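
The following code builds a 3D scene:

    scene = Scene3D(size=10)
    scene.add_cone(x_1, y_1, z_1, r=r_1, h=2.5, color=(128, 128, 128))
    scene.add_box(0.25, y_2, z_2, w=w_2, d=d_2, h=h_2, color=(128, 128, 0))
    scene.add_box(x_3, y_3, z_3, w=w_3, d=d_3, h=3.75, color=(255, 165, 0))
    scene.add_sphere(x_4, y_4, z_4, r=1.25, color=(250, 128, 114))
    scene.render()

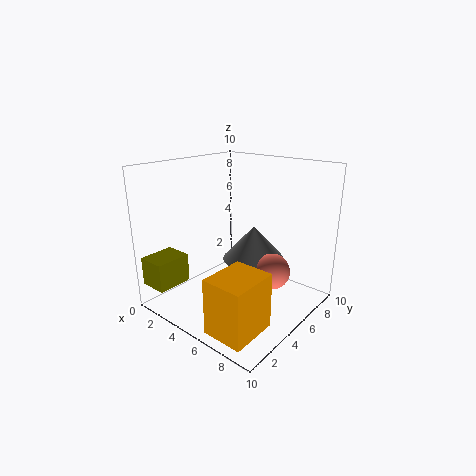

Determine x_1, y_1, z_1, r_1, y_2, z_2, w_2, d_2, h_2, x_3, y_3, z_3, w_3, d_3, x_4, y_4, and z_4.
x_1 = 5.25, y_1 = 6.5, z_1 = 3, r_1 = 2.25, y_2 = 0.25, z_2 = 1.75, w_2 = 2, d_2 = 2.5, h_2 = 2, x_3 = 6, y_3 = 0.5, z_3 = 0.25, w_3 = 2.75, d_3 = 3.25, x_4 = 7.25, y_4 = 6, z_4 = 2.75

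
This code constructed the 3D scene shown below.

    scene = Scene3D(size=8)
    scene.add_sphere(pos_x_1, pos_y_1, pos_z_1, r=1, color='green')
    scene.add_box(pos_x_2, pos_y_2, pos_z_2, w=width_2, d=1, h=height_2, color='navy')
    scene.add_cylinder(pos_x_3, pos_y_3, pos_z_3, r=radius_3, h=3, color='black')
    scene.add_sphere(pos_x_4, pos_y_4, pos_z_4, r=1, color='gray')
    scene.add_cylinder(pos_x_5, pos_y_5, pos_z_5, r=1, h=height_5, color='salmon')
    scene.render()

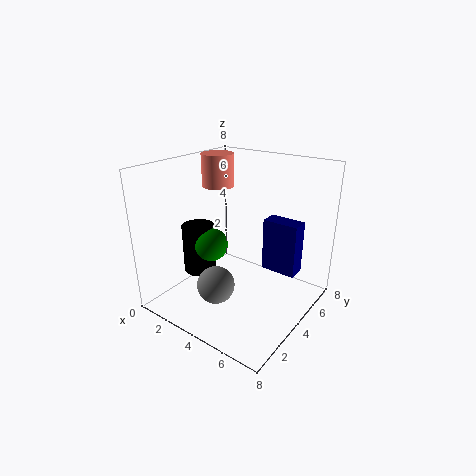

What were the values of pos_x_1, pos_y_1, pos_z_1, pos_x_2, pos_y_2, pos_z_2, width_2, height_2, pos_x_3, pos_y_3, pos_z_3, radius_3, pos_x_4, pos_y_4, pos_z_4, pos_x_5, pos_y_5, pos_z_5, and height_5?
pos_x_1 = 2; pos_y_1 = 4; pos_z_1 = 3; pos_x_2 = 5; pos_y_2 = 5; pos_z_2 = 2; width_2 = 2; height_2 = 3; pos_x_3 = 1; pos_y_3 = 4; pos_z_3 = 1; radius_3 = 1; pos_x_4 = 4; pos_y_4 = 2; pos_z_4 = 2; pos_x_5 = 1; pos_y_5 = 6; pos_z_5 = 6; height_5 = 2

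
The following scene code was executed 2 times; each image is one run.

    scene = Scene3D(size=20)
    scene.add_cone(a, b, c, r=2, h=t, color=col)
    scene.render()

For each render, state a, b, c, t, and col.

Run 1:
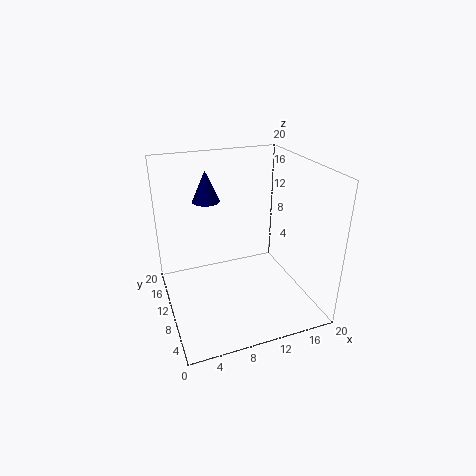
a = 7, b = 15, c = 14, t = 4.5, col = 'navy'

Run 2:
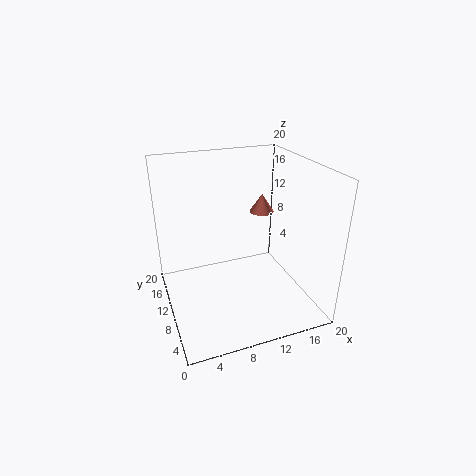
a = 17, b = 17.5, c = 10, t = 3, col = 'salmon'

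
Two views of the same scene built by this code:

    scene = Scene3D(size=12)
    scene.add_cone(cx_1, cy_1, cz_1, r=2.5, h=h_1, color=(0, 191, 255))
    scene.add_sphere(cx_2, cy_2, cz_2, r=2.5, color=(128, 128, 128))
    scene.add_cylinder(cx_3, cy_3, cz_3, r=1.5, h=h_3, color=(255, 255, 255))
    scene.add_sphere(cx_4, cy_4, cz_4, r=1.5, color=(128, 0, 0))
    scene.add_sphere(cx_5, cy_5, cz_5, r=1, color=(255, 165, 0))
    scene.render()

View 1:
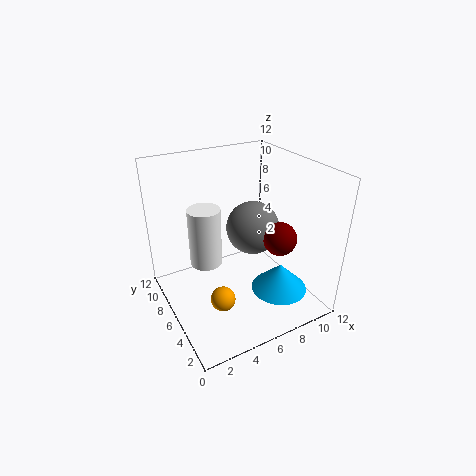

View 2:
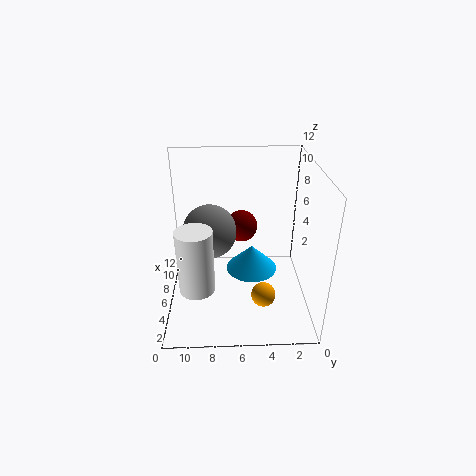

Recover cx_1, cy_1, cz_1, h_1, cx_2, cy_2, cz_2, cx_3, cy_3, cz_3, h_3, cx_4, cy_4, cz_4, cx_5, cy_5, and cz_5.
cx_1 = 9.5, cy_1 = 4.5, cz_1 = 0.5, h_1 = 2.5, cx_2 = 9, cy_2 = 8.5, cz_2 = 5, cx_3 = 4.5, cy_3 = 9.5, cz_3 = 2, h_3 = 5.5, cx_4 = 10, cy_4 = 5.5, cz_4 = 5, cx_5 = 3.5, cy_5 = 4, cz_5 = 2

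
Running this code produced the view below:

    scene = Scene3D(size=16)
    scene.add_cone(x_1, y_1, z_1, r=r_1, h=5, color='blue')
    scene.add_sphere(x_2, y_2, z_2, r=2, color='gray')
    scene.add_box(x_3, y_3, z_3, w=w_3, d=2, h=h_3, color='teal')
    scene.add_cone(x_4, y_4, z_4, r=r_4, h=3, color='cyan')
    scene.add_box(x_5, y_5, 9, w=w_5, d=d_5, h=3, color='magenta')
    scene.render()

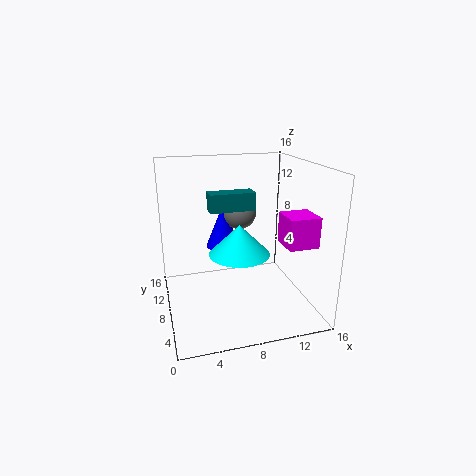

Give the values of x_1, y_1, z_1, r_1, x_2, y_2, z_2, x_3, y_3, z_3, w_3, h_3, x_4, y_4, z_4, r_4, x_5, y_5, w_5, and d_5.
x_1 = 7, y_1 = 11, z_1 = 6, r_1 = 2, x_2 = 9, y_2 = 11, z_2 = 10, x_3 = 5, y_3 = 8, z_3 = 11, w_3 = 5, h_3 = 2, x_4 = 7, y_4 = 4, z_4 = 8, r_4 = 3, x_5 = 11, y_5 = 1, w_5 = 3, d_5 = 3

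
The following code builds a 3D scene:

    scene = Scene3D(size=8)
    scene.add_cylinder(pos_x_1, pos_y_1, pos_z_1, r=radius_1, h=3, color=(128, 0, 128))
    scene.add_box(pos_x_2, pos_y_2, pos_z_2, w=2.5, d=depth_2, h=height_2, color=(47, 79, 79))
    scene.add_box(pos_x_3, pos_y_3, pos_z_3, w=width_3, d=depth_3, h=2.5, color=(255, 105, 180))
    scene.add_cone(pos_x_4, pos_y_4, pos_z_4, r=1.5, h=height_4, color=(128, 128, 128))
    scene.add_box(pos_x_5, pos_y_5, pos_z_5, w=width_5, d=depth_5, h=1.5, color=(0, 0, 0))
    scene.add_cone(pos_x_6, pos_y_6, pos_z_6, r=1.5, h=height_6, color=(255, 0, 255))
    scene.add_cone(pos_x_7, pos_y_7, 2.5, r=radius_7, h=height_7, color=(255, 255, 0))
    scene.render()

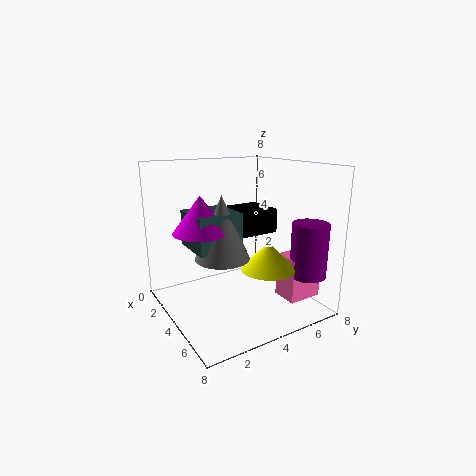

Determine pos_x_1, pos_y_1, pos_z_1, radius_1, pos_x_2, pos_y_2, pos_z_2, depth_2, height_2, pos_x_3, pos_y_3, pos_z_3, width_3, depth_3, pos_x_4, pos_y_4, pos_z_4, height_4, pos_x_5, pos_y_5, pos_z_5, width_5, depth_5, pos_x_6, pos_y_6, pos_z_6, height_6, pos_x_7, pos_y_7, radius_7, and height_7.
pos_x_1 = 6.5
pos_y_1 = 7
pos_z_1 = 2
radius_1 = 1
pos_x_2 = 2
pos_y_2 = 1.5
pos_z_2 = 3.5
depth_2 = 2.5
height_2 = 2
pos_x_3 = 5
pos_y_3 = 6
pos_z_3 = 0.5
width_3 = 1.5
depth_3 = 2
pos_x_4 = 4
pos_y_4 = 3
pos_z_4 = 3
height_4 = 3.5
pos_x_5 = 0.5
pos_y_5 = 5
pos_z_5 = 3.5
width_5 = 2.5
depth_5 = 2.5
pos_x_6 = 3.5
pos_y_6 = 2
pos_z_6 = 4.5
height_6 = 2
pos_x_7 = 5.5
pos_y_7 = 5
radius_7 = 1.5
height_7 = 1.5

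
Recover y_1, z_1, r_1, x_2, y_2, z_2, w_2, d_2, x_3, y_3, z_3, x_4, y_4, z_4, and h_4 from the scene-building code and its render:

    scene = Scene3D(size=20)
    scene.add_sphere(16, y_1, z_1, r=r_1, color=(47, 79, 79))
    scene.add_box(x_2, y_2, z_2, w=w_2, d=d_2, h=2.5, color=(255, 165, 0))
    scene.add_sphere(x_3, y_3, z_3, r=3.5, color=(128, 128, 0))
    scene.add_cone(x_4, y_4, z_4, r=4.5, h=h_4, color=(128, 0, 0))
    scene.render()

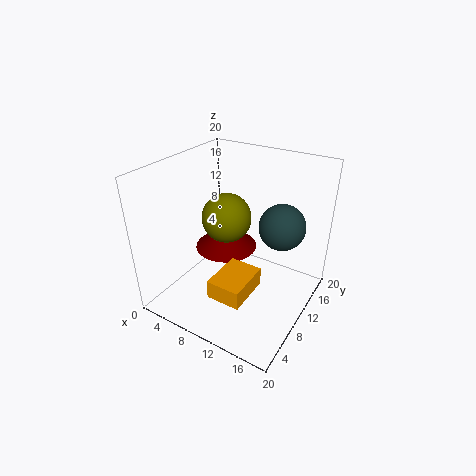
y_1 = 11
z_1 = 13
r_1 = 3
x_2 = 10
y_2 = 2.5
z_2 = 5
w_2 = 4.5
d_2 = 6
x_3 = 7.5
y_3 = 11
z_3 = 12
x_4 = 7
y_4 = 11.5
z_4 = 7
h_4 = 3.5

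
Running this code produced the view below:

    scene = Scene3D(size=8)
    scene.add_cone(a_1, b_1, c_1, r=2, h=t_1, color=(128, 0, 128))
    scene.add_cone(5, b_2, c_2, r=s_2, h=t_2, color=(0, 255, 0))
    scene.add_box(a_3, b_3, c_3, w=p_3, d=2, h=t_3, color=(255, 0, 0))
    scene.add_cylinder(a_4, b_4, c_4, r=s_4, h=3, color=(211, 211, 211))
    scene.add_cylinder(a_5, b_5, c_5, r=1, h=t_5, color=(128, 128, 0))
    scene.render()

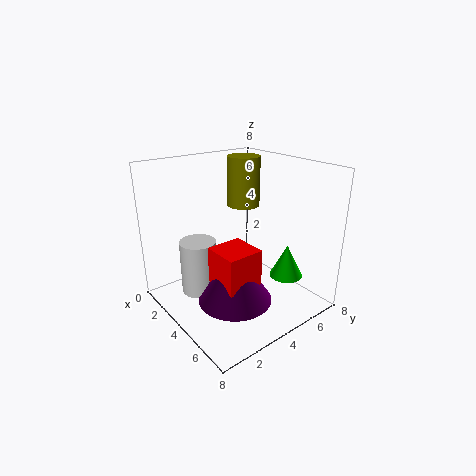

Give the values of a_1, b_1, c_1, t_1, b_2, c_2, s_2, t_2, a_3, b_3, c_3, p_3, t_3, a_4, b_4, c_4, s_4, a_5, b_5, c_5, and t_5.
a_1 = 5, b_1 = 3, c_1 = 1, t_1 = 3, b_2 = 7, c_2 = 1, s_2 = 1, t_2 = 2, a_3 = 4, b_3 = 2, c_3 = 2, p_3 = 2, t_3 = 2, a_4 = 3, b_4 = 2, c_4 = 1, s_4 = 1, a_5 = 2, b_5 = 6, c_5 = 5, t_5 = 3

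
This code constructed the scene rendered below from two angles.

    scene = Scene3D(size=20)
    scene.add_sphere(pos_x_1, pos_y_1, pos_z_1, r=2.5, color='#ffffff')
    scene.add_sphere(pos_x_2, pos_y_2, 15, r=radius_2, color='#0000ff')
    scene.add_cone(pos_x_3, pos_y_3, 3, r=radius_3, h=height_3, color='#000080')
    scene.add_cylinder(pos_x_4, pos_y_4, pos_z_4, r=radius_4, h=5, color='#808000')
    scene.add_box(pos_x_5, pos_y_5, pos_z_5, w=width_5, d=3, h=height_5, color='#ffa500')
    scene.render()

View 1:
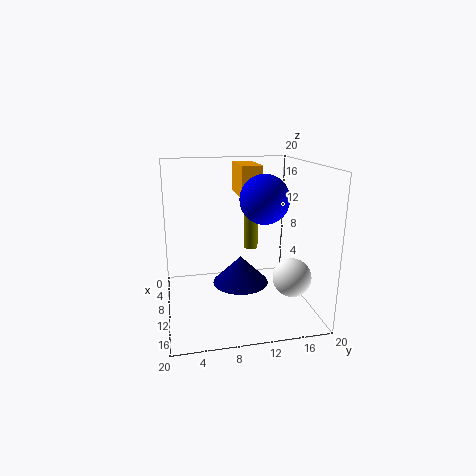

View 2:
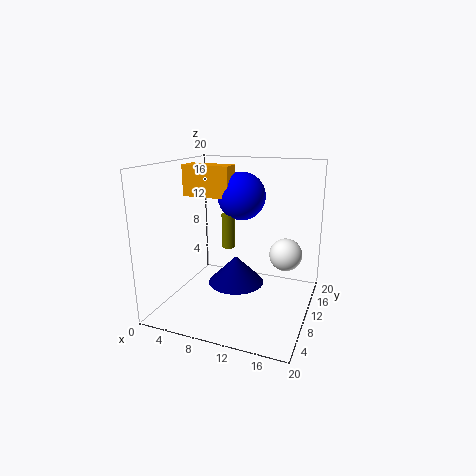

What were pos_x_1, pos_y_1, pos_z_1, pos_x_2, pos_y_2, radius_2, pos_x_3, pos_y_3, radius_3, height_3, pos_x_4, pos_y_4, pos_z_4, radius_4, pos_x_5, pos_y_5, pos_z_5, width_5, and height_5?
pos_x_1 = 15.5; pos_y_1 = 16; pos_z_1 = 6; pos_x_2 = 9; pos_y_2 = 14; radius_2 = 3.5; pos_x_3 = 9.5; pos_y_3 = 10.5; radius_3 = 4; height_3 = 4; pos_x_4 = 7.5; pos_y_4 = 12.5; pos_z_4 = 7.5; radius_4 = 1; pos_x_5 = 1; pos_y_5 = 11; pos_z_5 = 15; width_5 = 7; height_5 = 4.5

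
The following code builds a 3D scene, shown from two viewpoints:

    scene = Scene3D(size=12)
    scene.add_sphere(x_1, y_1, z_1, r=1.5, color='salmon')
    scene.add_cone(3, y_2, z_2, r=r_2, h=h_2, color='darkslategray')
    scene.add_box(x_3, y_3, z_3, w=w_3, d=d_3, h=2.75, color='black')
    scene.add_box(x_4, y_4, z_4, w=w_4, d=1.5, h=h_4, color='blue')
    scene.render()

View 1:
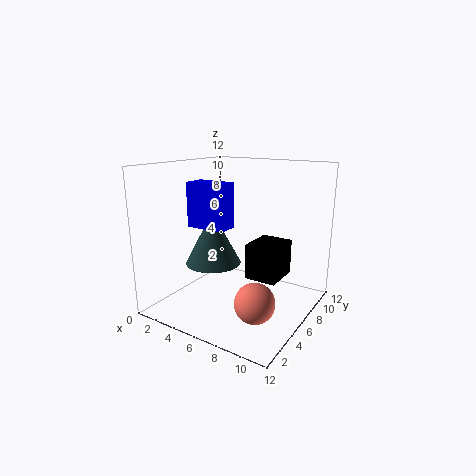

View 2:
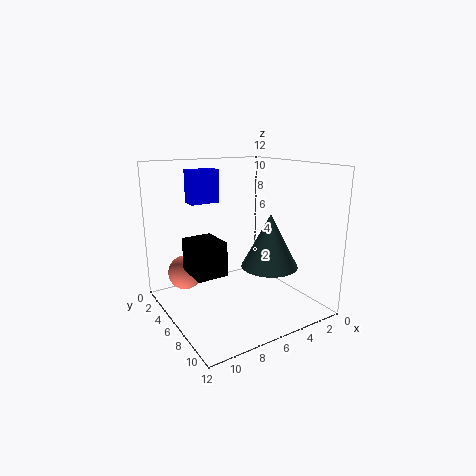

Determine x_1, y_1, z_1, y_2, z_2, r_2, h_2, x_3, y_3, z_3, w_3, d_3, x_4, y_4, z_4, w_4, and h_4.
x_1 = 9.5, y_1 = 2.75, z_1 = 2.5, y_2 = 6.5, z_2 = 3, r_2 = 2.5, h_2 = 4.75, x_3 = 7.75, y_3 = 4.25, z_3 = 3.5, w_3 = 2.5, d_3 = 3, x_4 = 5.5, y_4 = 0.5, z_4 = 8.25, w_4 = 2.75, h_4 = 3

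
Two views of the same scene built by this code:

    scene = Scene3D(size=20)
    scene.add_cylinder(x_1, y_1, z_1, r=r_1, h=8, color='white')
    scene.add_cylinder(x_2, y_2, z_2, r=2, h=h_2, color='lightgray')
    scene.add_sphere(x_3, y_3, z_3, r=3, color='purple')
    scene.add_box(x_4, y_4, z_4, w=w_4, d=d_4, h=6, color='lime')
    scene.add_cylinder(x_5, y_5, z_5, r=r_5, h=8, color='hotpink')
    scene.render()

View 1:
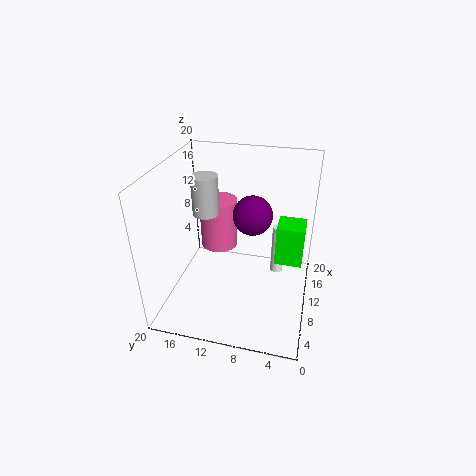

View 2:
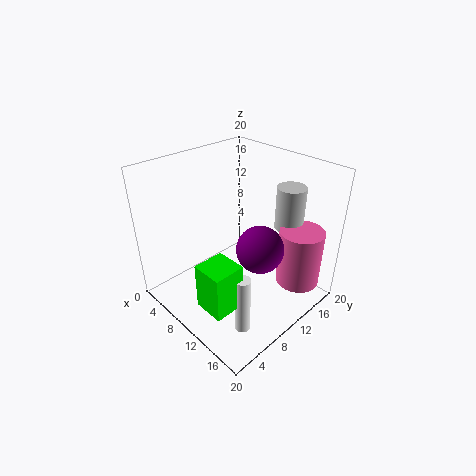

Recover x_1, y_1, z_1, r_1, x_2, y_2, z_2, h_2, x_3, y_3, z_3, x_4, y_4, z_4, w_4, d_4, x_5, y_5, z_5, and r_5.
x_1 = 16, y_1 = 5, z_1 = 1, r_1 = 1, x_2 = 14, y_2 = 16, z_2 = 11, h_2 = 6, x_3 = 15, y_3 = 9, z_3 = 11, x_4 = 12, y_4 = 1, z_4 = 5, w_4 = 4, d_4 = 4, x_5 = 17, y_5 = 15, z_5 = 4, r_5 = 3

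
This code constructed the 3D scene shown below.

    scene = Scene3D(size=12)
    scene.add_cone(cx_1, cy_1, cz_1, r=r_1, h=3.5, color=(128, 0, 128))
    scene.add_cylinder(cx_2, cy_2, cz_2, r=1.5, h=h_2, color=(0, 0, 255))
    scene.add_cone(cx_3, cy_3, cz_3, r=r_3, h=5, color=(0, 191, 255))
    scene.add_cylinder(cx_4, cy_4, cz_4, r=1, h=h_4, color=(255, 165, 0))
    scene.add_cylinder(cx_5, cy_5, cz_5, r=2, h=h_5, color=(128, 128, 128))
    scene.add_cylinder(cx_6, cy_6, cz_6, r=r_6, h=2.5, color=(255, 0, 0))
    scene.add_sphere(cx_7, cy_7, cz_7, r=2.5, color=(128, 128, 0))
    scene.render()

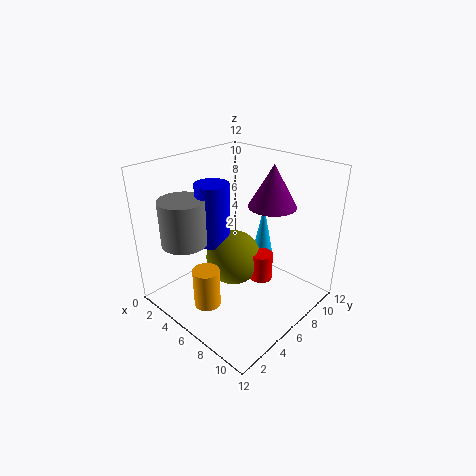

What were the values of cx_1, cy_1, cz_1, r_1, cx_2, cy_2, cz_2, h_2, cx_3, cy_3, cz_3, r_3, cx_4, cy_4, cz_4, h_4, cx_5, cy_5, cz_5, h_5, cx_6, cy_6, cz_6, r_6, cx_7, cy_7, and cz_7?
cx_1 = 7.5; cy_1 = 8.5; cz_1 = 8.5; r_1 = 2; cx_2 = 3; cy_2 = 6; cz_2 = 4.5; h_2 = 5.5; cx_3 = 5.5; cy_3 = 10; cz_3 = 2.5; r_3 = 1; cx_4 = 7; cy_4 = 1.5; cz_4 = 2.5; h_4 = 3; cx_5 = 2; cy_5 = 3.5; cz_5 = 5; h_5 = 4; cx_6 = 7; cy_6 = 8; cz_6 = 1.5; r_6 = 1; cx_7 = 4.5; cy_7 = 7; cz_7 = 3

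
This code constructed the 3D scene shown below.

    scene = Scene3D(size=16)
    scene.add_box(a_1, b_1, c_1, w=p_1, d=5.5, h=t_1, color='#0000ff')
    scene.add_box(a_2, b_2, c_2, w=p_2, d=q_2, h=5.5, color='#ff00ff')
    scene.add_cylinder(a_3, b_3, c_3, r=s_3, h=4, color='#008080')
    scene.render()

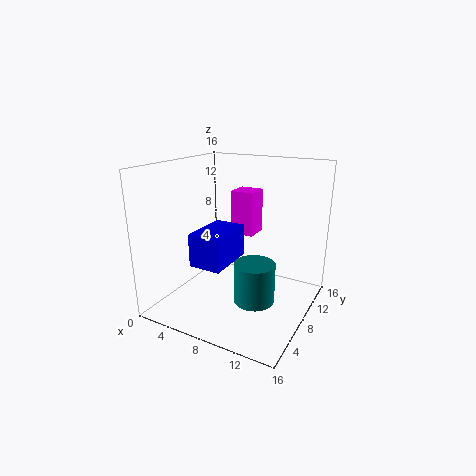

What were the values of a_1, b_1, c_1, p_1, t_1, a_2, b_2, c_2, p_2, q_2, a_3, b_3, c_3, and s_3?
a_1 = 5
b_1 = 3
c_1 = 6
p_1 = 3.5
t_1 = 3.5
a_2 = 4.5
b_2 = 12.5
c_2 = 6.5
p_2 = 3
q_2 = 3
a_3 = 12
b_3 = 4
c_3 = 3.5
s_3 = 2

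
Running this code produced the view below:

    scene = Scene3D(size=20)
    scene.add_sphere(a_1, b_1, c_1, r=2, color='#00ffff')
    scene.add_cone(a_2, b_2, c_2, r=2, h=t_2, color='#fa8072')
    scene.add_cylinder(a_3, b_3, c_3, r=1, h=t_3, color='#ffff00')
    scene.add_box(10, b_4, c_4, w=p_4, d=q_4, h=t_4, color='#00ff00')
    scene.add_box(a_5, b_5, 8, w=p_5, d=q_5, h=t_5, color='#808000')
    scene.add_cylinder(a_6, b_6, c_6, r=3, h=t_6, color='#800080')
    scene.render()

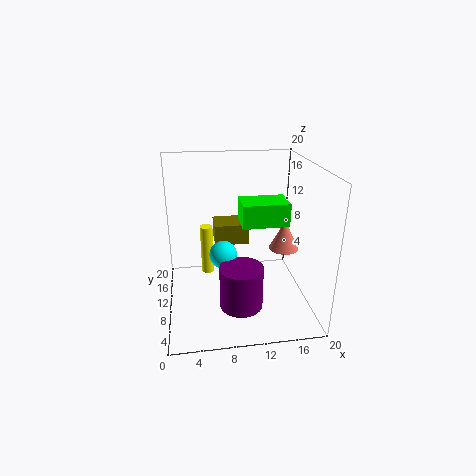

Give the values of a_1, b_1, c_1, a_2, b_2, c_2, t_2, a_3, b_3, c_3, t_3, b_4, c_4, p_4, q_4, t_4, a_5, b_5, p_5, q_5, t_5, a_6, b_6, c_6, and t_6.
a_1 = 8; b_1 = 11; c_1 = 7; a_2 = 16; b_2 = 8; c_2 = 9; t_2 = 4; a_3 = 6; b_3 = 17; c_3 = 1; t_3 = 8; b_4 = 6; c_4 = 13; p_4 = 6; q_4 = 4; t_4 = 3; a_5 = 7; b_5 = 12; p_5 = 5; q_5 = 4; t_5 = 3; a_6 = 10; b_6 = 7; c_6 = 1; t_6 = 6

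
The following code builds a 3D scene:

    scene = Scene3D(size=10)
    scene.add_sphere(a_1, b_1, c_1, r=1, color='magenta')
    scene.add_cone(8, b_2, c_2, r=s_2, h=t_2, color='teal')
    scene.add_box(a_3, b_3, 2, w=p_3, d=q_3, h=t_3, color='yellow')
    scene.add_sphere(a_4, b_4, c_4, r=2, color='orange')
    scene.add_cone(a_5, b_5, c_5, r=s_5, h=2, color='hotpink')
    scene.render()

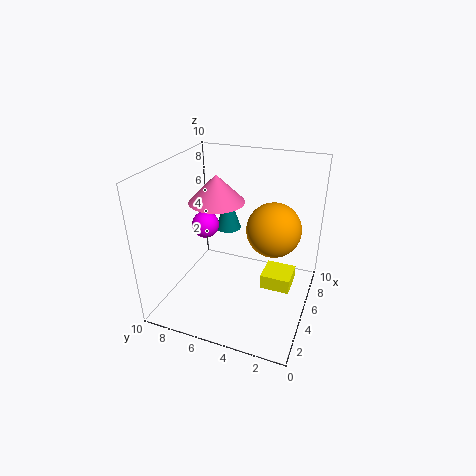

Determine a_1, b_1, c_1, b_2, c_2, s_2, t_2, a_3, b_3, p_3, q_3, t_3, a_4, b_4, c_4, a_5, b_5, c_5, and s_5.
a_1 = 6; b_1 = 8; c_1 = 5; b_2 = 7; c_2 = 4; s_2 = 1; t_2 = 3; a_3 = 4; b_3 = 1; p_3 = 2; q_3 = 2; t_3 = 1; a_4 = 7; b_4 = 3; c_4 = 5; a_5 = 6; b_5 = 7; c_5 = 7; s_5 = 2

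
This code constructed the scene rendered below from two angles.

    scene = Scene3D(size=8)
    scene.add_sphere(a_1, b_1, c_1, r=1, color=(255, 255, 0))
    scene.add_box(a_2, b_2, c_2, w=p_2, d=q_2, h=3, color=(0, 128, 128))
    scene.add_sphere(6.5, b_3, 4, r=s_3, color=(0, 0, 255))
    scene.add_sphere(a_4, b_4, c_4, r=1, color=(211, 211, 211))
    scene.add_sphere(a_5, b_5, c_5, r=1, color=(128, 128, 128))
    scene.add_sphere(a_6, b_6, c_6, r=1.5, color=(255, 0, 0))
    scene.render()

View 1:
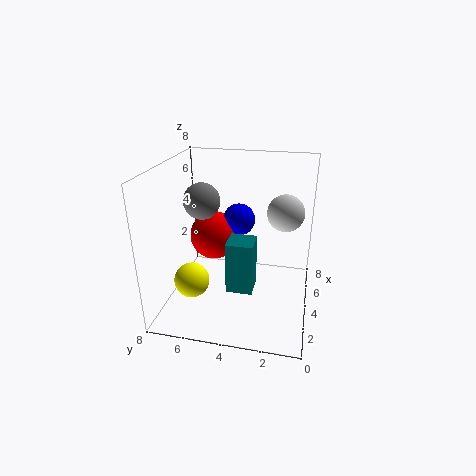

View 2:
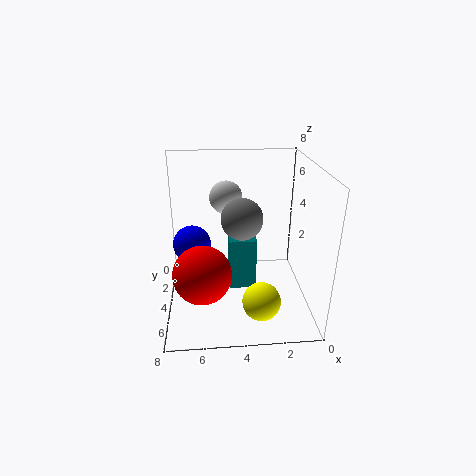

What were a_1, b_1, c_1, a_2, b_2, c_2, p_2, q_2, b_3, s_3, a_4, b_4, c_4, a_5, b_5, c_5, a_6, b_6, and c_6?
a_1 = 3, b_1 = 6.5, c_1 = 1.5, a_2 = 3, b_2 = 3, c_2 = 1, p_2 = 1.5, q_2 = 1.5, b_3 = 4.5, s_3 = 1, a_4 = 4.5, b_4 = 1.5, c_4 = 5.5, a_5 = 4, b_5 = 6, c_5 = 6, a_6 = 6, b_6 = 6, c_6 = 3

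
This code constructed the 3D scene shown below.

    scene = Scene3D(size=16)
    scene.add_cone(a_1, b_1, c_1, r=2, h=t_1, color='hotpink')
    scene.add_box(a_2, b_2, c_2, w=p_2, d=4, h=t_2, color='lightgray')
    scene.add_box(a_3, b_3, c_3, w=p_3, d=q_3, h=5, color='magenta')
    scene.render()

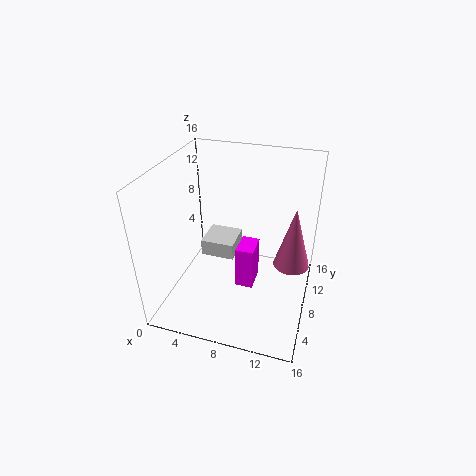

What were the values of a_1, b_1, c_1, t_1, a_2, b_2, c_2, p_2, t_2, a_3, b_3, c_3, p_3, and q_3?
a_1 = 14, b_1 = 9, c_1 = 5, t_1 = 7, a_2 = 3, b_2 = 9, c_2 = 4, p_2 = 4, t_2 = 2, a_3 = 8, b_3 = 7, c_3 = 2, p_3 = 2, q_3 = 3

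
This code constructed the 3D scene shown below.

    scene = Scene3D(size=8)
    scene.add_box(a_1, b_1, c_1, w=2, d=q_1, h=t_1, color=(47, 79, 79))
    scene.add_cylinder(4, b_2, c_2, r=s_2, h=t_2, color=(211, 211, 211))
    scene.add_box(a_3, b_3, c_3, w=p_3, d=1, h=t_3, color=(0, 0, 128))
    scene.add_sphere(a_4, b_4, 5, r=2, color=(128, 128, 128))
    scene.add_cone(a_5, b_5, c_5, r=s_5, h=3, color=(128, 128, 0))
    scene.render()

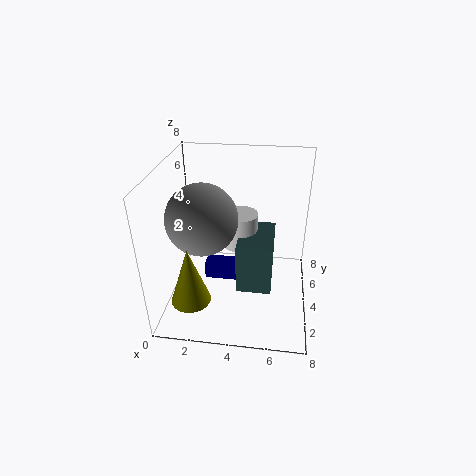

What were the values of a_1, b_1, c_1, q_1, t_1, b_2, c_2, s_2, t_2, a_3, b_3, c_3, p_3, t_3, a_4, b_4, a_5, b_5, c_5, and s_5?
a_1 = 4, b_1 = 3, c_1 = 1, q_1 = 3, t_1 = 3, b_2 = 5, c_2 = 3, s_2 = 1, t_2 = 2, a_3 = 2, b_3 = 4, c_3 = 1, p_3 = 2, t_3 = 1, a_4 = 2, b_4 = 4, a_5 = 2, b_5 = 1, c_5 = 2, s_5 = 1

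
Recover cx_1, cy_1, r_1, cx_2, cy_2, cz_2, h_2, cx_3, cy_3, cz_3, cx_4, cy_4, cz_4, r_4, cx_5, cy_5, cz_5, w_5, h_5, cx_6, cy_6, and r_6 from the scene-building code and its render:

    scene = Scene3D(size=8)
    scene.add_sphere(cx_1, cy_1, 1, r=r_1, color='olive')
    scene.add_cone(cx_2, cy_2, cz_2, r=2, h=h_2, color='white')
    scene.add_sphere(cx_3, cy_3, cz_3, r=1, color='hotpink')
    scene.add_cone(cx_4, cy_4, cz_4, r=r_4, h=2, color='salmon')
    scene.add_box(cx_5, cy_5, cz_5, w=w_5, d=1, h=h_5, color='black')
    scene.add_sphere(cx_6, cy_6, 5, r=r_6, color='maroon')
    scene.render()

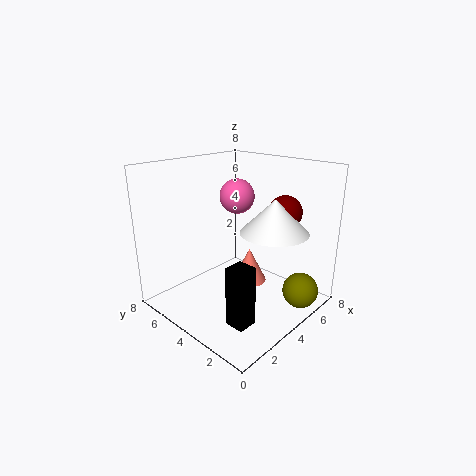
cx_1 = 6
cy_1 = 1
r_1 = 1
cx_2 = 6
cy_2 = 3
cz_2 = 4
h_2 = 2
cx_3 = 5
cy_3 = 5
cz_3 = 6
cx_4 = 5
cy_4 = 4
cz_4 = 1
r_4 = 1
cx_5 = 1
cy_5 = 1
cz_5 = 1
w_5 = 1
h_5 = 3
cx_6 = 7
cy_6 = 3
r_6 = 1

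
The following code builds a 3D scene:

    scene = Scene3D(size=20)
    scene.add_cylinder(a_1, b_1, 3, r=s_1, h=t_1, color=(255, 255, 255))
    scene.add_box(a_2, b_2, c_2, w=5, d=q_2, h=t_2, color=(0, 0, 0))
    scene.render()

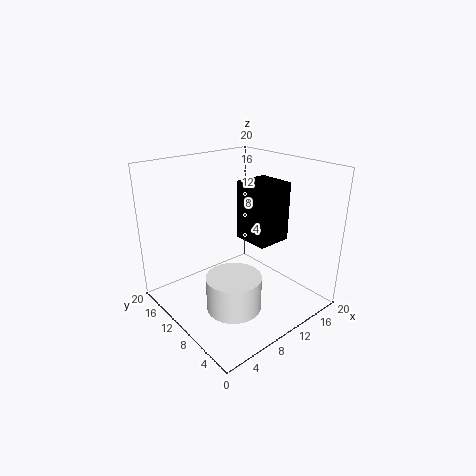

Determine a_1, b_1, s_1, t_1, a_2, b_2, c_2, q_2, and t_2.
a_1 = 5.75; b_1 = 5.75; s_1 = 3.5; t_1 = 4.5; a_2 = 11.25; b_2 = 6.5; c_2 = 9.25; q_2 = 5.25; t_2 = 8.25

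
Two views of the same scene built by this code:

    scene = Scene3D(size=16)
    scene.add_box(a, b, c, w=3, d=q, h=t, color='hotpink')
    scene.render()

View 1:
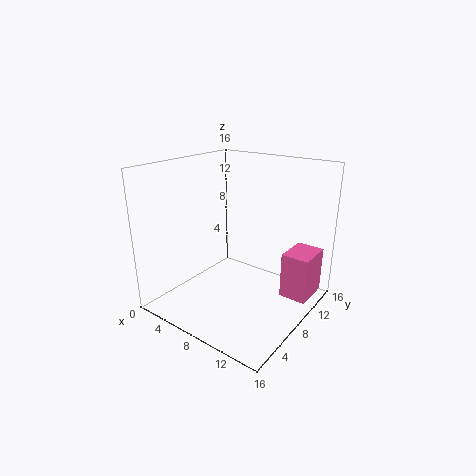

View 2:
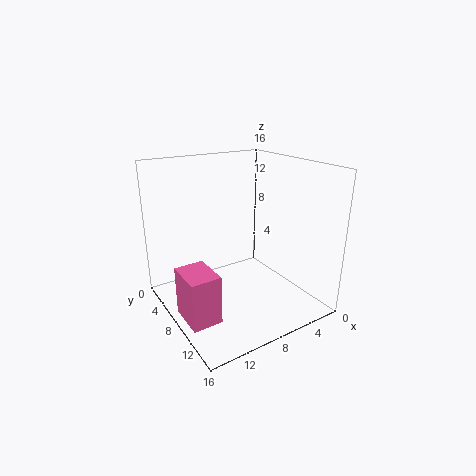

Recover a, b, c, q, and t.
a = 13; b = 9; c = 2; q = 4; t = 5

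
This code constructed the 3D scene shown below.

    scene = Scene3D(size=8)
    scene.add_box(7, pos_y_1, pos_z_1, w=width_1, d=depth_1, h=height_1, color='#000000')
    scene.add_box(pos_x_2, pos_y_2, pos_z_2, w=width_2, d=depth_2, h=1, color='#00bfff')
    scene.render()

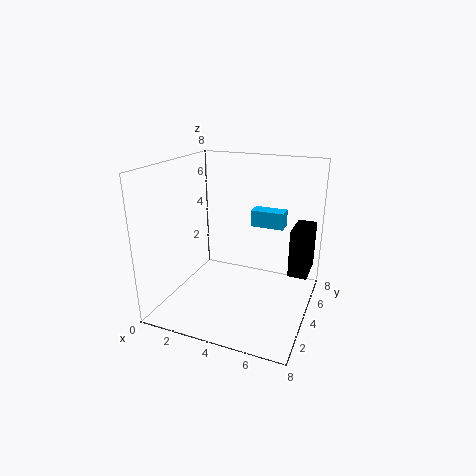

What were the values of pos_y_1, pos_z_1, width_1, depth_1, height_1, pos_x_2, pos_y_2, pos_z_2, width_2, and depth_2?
pos_y_1 = 3.5; pos_z_1 = 2.5; width_1 = 1; depth_1 = 2; height_1 = 2.5; pos_x_2 = 4; pos_y_2 = 6; pos_z_2 = 4; width_2 = 2; depth_2 = 1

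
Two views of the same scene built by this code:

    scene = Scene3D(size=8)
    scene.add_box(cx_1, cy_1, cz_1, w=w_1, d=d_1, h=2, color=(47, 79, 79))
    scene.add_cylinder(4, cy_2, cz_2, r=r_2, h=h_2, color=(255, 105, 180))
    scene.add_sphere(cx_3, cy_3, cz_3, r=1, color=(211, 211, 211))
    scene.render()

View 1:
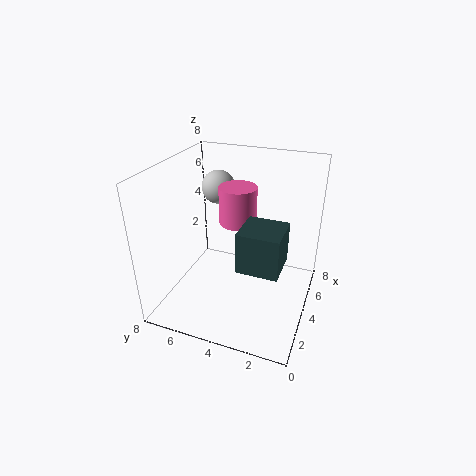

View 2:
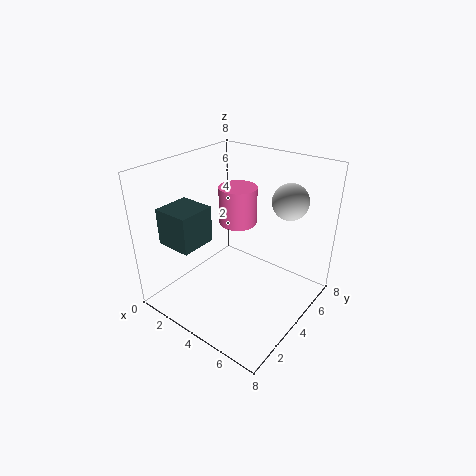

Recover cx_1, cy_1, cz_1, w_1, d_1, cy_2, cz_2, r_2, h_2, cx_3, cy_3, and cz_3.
cx_1 = 1
cy_1 = 1
cz_1 = 4
w_1 = 2
d_1 = 2
cy_2 = 4
cz_2 = 5
r_2 = 1
h_2 = 2
cx_3 = 6
cy_3 = 6
cz_3 = 6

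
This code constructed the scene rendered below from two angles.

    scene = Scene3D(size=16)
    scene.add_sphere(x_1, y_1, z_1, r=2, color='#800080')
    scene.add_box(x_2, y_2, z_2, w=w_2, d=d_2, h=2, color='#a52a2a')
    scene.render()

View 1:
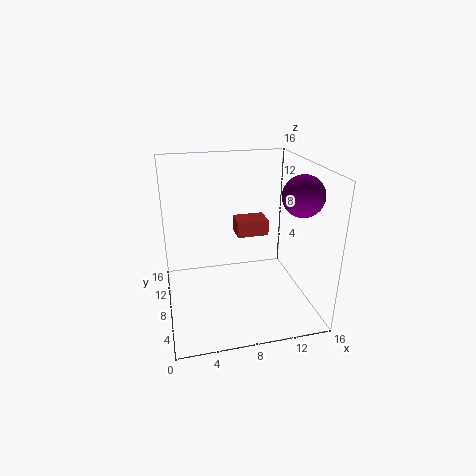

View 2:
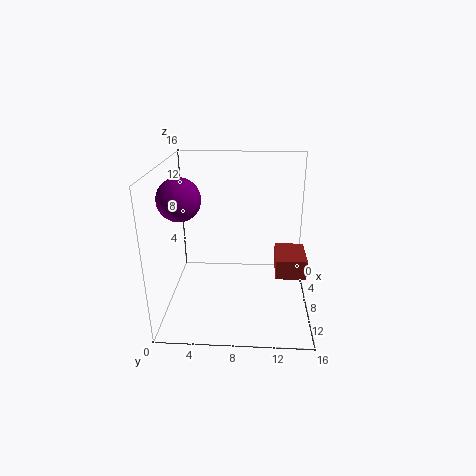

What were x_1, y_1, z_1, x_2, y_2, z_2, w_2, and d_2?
x_1 = 13, y_1 = 3, z_1 = 14, x_2 = 9, y_2 = 12, z_2 = 6, w_2 = 4, d_2 = 3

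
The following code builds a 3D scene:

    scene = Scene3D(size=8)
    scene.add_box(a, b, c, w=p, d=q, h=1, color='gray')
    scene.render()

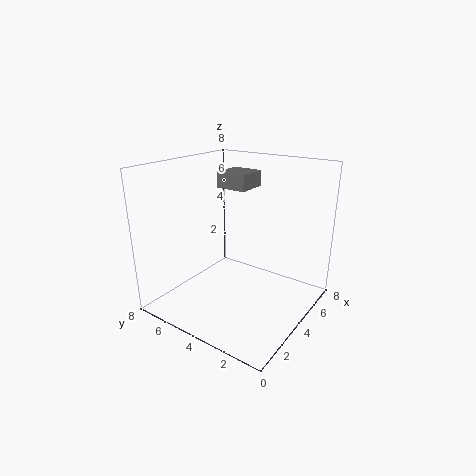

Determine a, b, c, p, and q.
a = 6, b = 5, c = 6, p = 2, q = 2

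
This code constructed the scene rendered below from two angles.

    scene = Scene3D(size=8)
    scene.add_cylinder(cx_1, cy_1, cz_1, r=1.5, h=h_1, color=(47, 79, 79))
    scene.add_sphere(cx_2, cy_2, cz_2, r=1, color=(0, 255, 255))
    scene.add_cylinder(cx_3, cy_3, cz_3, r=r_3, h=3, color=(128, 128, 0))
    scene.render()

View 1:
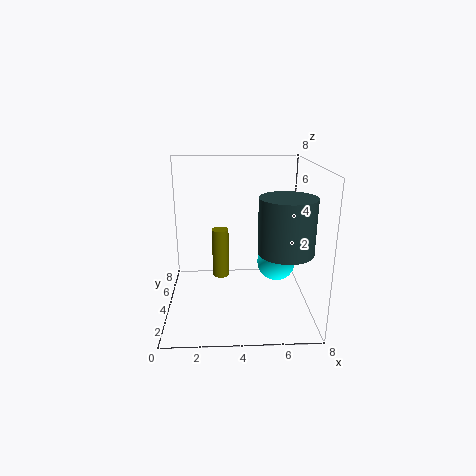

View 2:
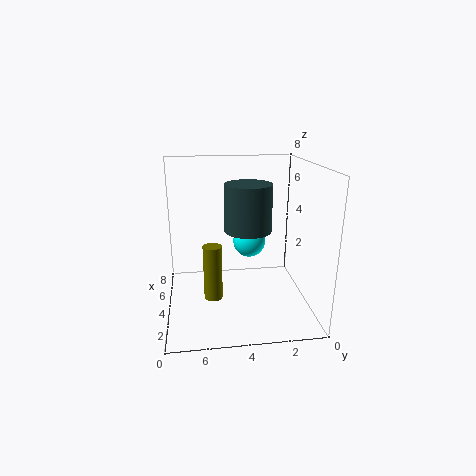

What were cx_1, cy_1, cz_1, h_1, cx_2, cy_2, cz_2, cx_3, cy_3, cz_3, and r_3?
cx_1 = 6.5; cy_1 = 3; cz_1 = 3.5; h_1 = 3; cx_2 = 6; cy_2 = 3; cz_2 = 3; cx_3 = 3; cy_3 = 5.5; cz_3 = 1; r_3 = 0.5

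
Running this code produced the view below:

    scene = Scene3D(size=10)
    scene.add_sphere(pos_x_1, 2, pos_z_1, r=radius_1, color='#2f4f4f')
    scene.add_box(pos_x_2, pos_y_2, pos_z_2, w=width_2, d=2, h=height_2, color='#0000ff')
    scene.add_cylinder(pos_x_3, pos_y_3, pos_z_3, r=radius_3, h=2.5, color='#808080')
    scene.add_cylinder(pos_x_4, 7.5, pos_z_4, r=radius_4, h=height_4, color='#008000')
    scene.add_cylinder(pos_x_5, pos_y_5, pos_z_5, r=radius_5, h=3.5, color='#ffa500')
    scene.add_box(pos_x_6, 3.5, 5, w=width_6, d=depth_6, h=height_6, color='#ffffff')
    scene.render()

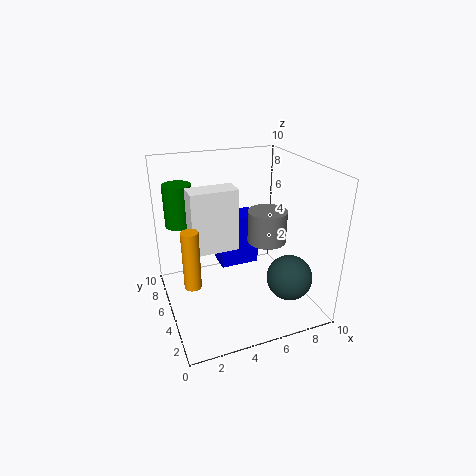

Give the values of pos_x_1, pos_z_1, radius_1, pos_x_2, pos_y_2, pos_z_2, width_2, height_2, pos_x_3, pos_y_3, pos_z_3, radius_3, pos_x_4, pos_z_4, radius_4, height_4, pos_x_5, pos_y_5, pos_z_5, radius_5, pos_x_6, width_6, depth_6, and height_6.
pos_x_1 = 7.5
pos_z_1 = 3
radius_1 = 1.5
pos_x_2 = 4.5
pos_y_2 = 7
pos_z_2 = 1.5
width_2 = 3
height_2 = 4
pos_x_3 = 8
pos_y_3 = 6.5
pos_z_3 = 3.5
radius_3 = 1.5
pos_x_4 = 1.5
pos_z_4 = 5.5
radius_4 = 1
height_4 = 3
pos_x_5 = 1
pos_y_5 = 2
pos_z_5 = 4
radius_5 = 0.5
pos_x_6 = 1.5
width_6 = 3
depth_6 = 1.5
height_6 = 4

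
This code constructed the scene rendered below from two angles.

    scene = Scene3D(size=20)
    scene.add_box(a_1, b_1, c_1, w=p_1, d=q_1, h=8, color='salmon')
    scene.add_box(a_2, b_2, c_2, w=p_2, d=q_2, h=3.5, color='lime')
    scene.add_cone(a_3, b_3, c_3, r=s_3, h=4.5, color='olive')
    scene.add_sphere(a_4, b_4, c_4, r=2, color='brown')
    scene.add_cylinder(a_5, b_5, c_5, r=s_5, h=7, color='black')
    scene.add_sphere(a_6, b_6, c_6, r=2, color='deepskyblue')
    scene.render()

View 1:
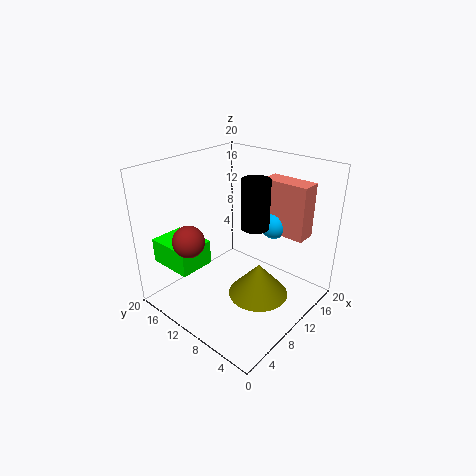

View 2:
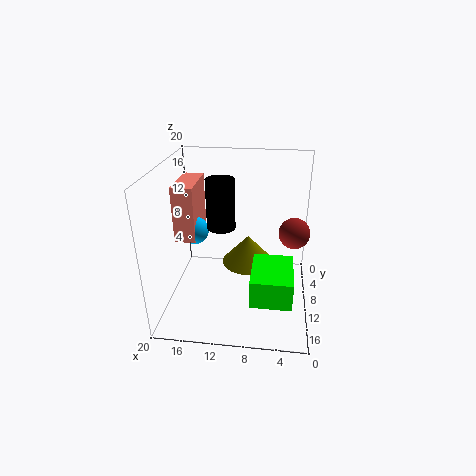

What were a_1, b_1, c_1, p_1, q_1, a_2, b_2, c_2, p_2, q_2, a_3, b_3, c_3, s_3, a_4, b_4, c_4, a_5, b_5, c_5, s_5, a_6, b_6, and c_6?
a_1 = 16
b_1 = 3.5
c_1 = 9
p_1 = 3
q_1 = 7
a_2 = 2.5
b_2 = 13
c_2 = 6
p_2 = 5
q_2 = 6.5
a_3 = 9
b_3 = 5.5
c_3 = 3.5
s_3 = 4
a_4 = 2.5
b_4 = 11.5
c_4 = 12
a_5 = 12.5
b_5 = 9
c_5 = 11
s_5 = 2
a_6 = 16.5
b_6 = 8.5
c_6 = 10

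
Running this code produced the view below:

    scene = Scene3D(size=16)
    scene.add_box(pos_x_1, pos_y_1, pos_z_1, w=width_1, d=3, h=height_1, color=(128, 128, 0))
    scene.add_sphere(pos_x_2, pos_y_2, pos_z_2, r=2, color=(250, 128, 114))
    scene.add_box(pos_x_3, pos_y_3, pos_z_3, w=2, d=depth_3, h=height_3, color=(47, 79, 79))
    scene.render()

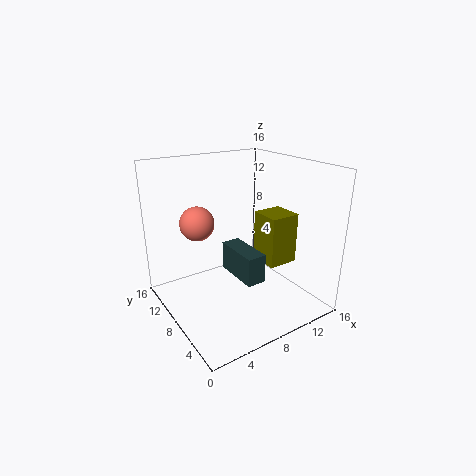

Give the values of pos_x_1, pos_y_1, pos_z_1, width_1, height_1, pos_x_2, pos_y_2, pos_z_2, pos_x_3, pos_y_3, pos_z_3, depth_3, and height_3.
pos_x_1 = 8, pos_y_1 = 2, pos_z_1 = 7, width_1 = 3, height_1 = 5, pos_x_2 = 5, pos_y_2 = 12, pos_z_2 = 9, pos_x_3 = 6, pos_y_3 = 3, pos_z_3 = 5, depth_3 = 5, height_3 = 3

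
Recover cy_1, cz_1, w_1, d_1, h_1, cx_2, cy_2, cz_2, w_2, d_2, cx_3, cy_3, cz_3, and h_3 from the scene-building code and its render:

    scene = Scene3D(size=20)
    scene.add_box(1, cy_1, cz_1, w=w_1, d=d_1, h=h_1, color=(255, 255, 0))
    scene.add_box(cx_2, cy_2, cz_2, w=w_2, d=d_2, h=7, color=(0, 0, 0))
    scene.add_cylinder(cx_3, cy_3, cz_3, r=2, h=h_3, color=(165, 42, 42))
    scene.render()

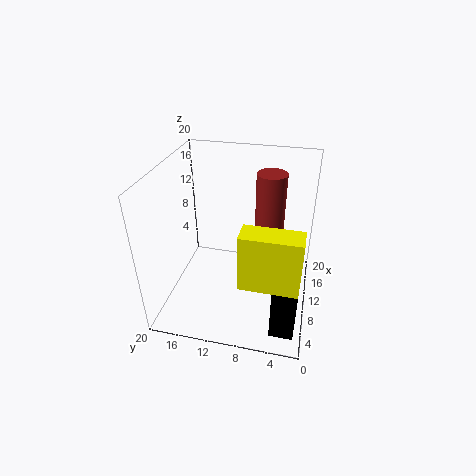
cy_1 = 1, cz_1 = 9, w_1 = 3, d_1 = 7, h_1 = 7, cx_2 = 1, cy_2 = 1, cz_2 = 2, w_2 = 7, d_2 = 3, cx_3 = 12, cy_3 = 6, cz_3 = 11, h_3 = 8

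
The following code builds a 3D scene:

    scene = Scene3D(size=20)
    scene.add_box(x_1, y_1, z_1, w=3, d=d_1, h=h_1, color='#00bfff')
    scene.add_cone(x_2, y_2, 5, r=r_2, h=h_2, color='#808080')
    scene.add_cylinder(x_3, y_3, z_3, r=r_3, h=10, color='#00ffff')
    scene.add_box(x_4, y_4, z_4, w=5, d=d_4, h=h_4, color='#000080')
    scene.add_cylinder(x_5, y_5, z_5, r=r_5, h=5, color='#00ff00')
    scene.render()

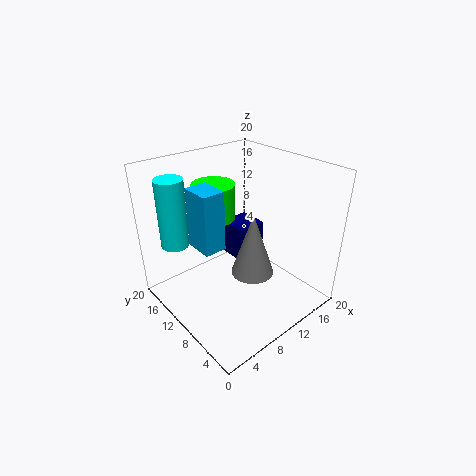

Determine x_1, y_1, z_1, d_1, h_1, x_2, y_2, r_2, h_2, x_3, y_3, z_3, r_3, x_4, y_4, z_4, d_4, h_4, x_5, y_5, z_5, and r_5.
x_1 = 4; y_1 = 9; z_1 = 10; d_1 = 4; h_1 = 8; x_2 = 11; y_2 = 8; r_2 = 3; h_2 = 9; x_3 = 4; y_3 = 17; z_3 = 8; r_3 = 2; x_4 = 15; y_4 = 15; z_4 = 1; d_4 = 5; h_4 = 6; x_5 = 9; y_5 = 14; z_5 = 12; r_5 = 3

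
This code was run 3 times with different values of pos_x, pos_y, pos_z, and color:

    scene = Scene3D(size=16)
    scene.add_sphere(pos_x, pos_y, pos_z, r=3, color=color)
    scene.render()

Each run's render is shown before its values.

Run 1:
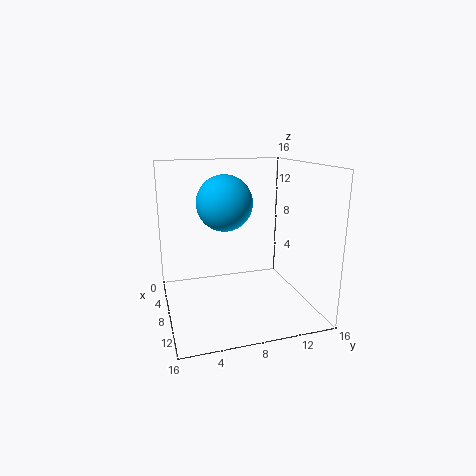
pos_x = 8, pos_y = 6.5, pos_z = 12, color = 'deepskyblue'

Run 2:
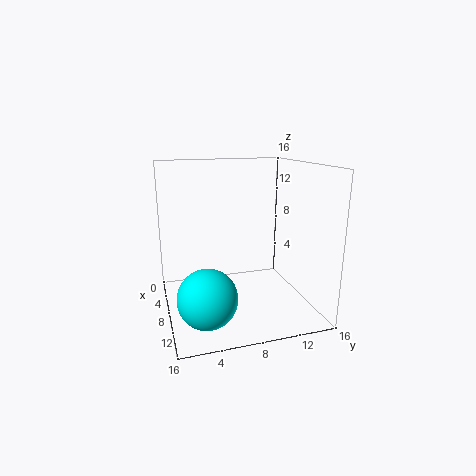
pos_x = 12.5, pos_y = 3.5, pos_z = 3.5, color = 'cyan'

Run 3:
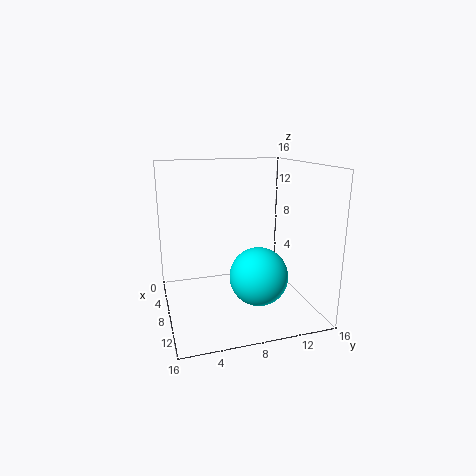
pos_x = 12, pos_y = 9, pos_z = 5, color = 'cyan'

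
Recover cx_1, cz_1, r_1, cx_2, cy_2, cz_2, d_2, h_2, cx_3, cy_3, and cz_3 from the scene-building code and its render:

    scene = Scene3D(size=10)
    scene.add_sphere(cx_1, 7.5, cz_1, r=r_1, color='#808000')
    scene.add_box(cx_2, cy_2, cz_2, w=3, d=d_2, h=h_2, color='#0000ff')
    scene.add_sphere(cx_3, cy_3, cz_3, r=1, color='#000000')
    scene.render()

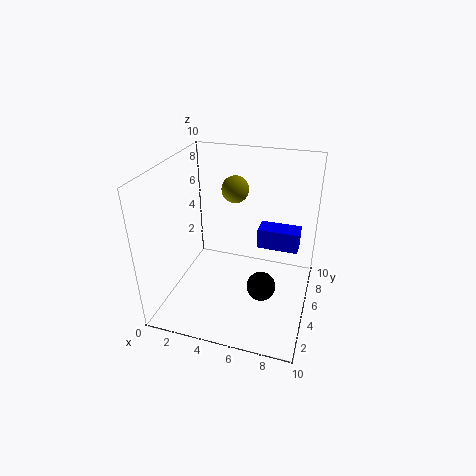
cx_1 = 4
cz_1 = 7.5
r_1 = 1
cx_2 = 6
cy_2 = 6.5
cz_2 = 3.5
d_2 = 1.5
h_2 = 1.5
cx_3 = 7
cy_3 = 4
cz_3 = 2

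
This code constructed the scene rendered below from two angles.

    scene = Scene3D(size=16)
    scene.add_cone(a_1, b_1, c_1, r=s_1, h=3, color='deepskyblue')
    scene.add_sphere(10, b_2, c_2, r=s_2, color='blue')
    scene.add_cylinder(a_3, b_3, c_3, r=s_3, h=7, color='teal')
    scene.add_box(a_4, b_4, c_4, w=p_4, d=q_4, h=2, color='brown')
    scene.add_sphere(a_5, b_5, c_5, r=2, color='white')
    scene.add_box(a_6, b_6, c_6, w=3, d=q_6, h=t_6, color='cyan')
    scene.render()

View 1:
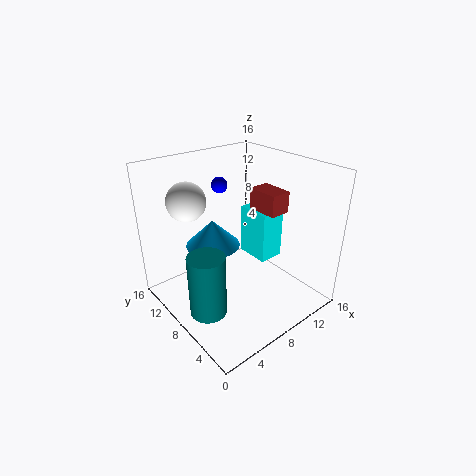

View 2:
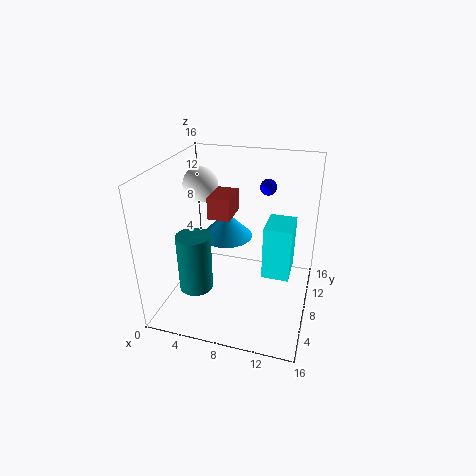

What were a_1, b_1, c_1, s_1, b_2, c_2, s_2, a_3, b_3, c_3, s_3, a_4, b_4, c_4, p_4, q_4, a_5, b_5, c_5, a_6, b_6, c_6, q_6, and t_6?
a_1 = 6; b_1 = 10; c_1 = 7; s_1 = 3; b_2 = 14; c_2 = 12; s_2 = 1; a_3 = 3; b_3 = 7; c_3 = 1; s_3 = 2; a_4 = 7; b_4 = 2; c_4 = 13; p_4 = 2; q_4 = 3; a_5 = 3; b_5 = 10; c_5 = 13; a_6 = 11; b_6 = 7; c_6 = 4; q_6 = 4; t_6 = 6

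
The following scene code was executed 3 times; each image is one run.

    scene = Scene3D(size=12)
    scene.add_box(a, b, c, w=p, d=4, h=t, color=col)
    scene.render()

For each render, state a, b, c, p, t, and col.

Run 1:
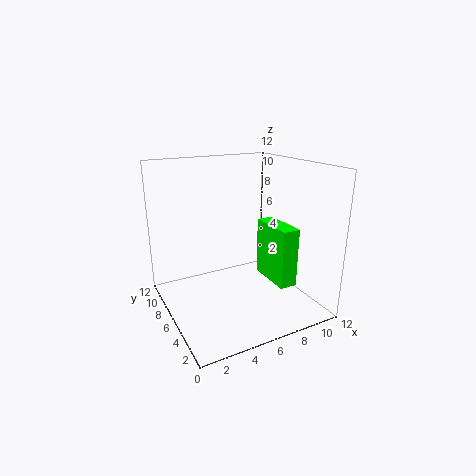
a = 8.5; b = 3; c = 2; p = 1.5; t = 5; col = 'lime'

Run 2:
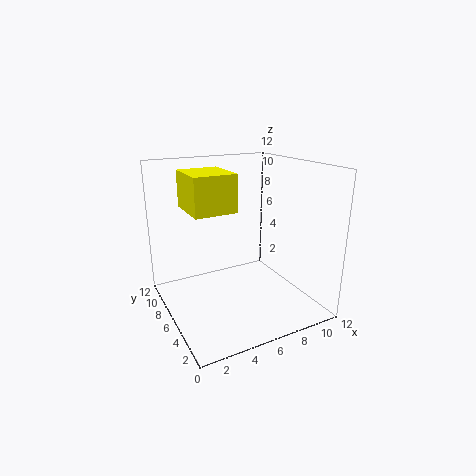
a = 2; b = 5; c = 8.5; p = 3.5; t = 3; col = 'yellow'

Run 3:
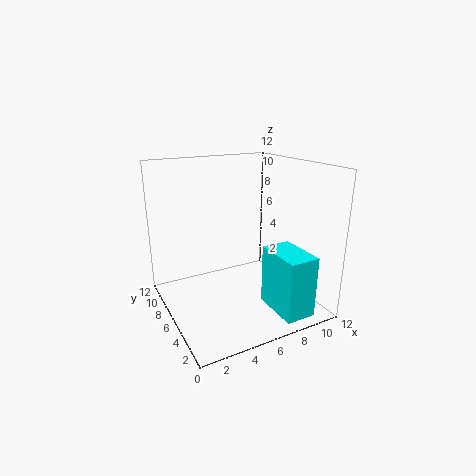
a = 7.5; b = 0.5; c = 0.5; p = 2.5; t = 5; col = 'cyan'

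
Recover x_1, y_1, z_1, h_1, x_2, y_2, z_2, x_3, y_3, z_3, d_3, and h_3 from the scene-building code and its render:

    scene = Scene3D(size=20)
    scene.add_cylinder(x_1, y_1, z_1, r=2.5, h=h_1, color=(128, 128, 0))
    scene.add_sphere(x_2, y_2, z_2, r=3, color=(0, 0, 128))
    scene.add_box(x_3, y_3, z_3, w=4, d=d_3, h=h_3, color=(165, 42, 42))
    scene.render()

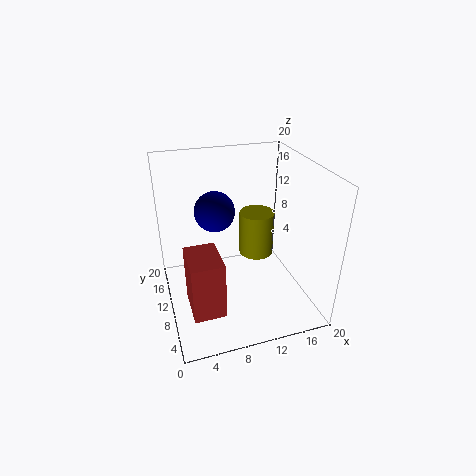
x_1 = 13.5; y_1 = 12; z_1 = 6; h_1 = 6.5; x_2 = 8; y_2 = 15; z_2 = 12; x_3 = 2; y_3 = 2; z_3 = 4; d_3 = 5.5; h_3 = 7.5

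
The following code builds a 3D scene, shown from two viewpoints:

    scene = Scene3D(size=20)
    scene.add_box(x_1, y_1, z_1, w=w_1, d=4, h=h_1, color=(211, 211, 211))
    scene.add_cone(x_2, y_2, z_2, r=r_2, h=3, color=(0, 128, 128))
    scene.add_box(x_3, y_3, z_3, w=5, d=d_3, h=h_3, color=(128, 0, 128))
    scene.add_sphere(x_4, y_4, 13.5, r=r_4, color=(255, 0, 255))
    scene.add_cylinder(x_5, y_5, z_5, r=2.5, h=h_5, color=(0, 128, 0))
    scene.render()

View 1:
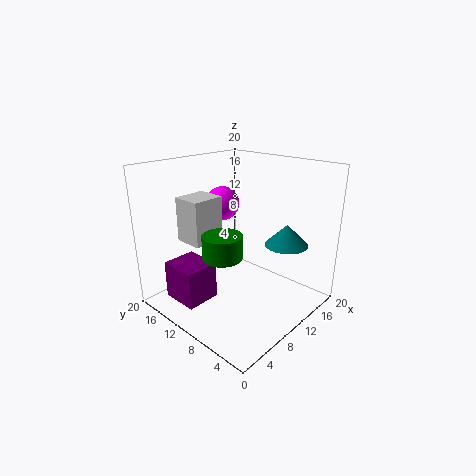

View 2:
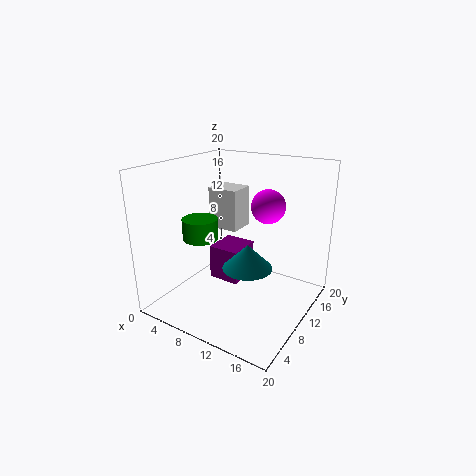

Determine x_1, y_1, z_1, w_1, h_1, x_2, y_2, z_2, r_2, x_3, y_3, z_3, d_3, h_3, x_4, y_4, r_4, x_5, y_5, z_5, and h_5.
x_1 = 4, y_1 = 11.5, z_1 = 10, w_1 = 4.5, h_1 = 6, x_2 = 14.5, y_2 = 5, z_2 = 9, r_2 = 3, x_3 = 3, y_3 = 12.5, z_3 = 0.5, d_3 = 5.5, h_3 = 5.5, x_4 = 12, y_4 = 15, r_4 = 2.5, x_5 = 5, y_5 = 8, z_5 = 9.5, h_5 = 3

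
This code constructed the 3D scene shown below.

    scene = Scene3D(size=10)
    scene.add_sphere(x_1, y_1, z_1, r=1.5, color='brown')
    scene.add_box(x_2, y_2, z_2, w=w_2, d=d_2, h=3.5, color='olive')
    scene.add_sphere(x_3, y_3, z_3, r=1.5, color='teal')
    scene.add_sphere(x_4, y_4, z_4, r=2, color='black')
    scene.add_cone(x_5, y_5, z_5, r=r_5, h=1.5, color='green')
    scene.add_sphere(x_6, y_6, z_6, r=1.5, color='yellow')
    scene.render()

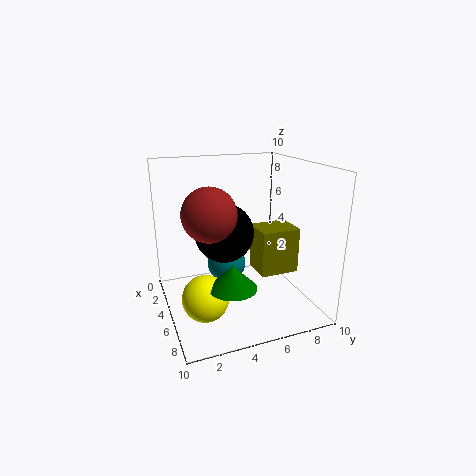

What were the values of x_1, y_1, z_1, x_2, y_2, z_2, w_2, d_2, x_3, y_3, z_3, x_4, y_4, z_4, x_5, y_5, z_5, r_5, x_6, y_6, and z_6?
x_1 = 8.5, y_1 = 2, z_1 = 8, x_2 = 2.5, y_2 = 7, z_2 = 1.5, w_2 = 2.5, d_2 = 3, x_3 = 2.5, y_3 = 5, z_3 = 2, x_4 = 5, y_4 = 4, z_4 = 5.5, x_5 = 8, y_5 = 3.5, z_5 = 3, r_5 = 1.5, x_6 = 7, y_6 = 2, z_6 = 2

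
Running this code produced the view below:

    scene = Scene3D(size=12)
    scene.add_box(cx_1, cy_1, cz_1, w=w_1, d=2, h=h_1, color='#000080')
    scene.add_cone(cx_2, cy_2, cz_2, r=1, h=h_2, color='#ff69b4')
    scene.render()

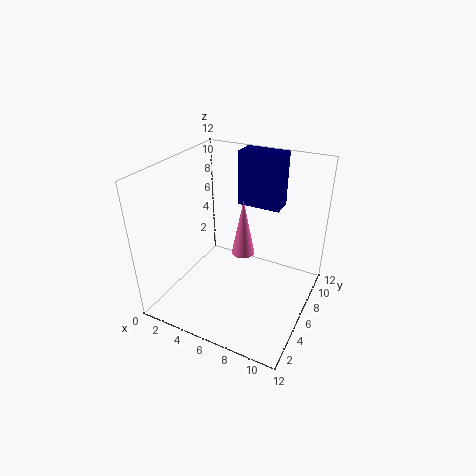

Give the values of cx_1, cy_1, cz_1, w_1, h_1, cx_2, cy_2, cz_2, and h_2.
cx_1 = 4
cy_1 = 10
cz_1 = 7
w_1 = 4
h_1 = 5
cx_2 = 6
cy_2 = 7
cz_2 = 4
h_2 = 5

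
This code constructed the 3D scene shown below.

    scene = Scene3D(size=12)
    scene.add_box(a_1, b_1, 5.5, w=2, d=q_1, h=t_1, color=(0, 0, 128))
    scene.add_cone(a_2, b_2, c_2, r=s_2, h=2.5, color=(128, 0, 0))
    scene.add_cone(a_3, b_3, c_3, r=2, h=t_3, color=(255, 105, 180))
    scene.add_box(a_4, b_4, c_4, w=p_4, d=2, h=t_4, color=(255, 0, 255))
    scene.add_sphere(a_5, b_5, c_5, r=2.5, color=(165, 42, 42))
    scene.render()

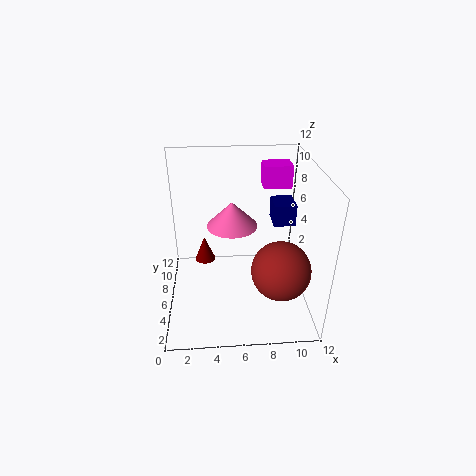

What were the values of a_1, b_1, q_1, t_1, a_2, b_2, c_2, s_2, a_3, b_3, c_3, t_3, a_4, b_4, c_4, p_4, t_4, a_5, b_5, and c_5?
a_1 = 9.5, b_1 = 8.5, q_1 = 2.5, t_1 = 2, a_2 = 3, b_2 = 10.5, c_2 = 1, s_2 = 1, a_3 = 5.5, b_3 = 5.5, c_3 = 7.5, t_3 = 2, a_4 = 8.5, b_4 = 9, c_4 = 9, p_4 = 2.5, t_4 = 2, a_5 = 9.5, b_5 = 4.5, c_5 = 3.5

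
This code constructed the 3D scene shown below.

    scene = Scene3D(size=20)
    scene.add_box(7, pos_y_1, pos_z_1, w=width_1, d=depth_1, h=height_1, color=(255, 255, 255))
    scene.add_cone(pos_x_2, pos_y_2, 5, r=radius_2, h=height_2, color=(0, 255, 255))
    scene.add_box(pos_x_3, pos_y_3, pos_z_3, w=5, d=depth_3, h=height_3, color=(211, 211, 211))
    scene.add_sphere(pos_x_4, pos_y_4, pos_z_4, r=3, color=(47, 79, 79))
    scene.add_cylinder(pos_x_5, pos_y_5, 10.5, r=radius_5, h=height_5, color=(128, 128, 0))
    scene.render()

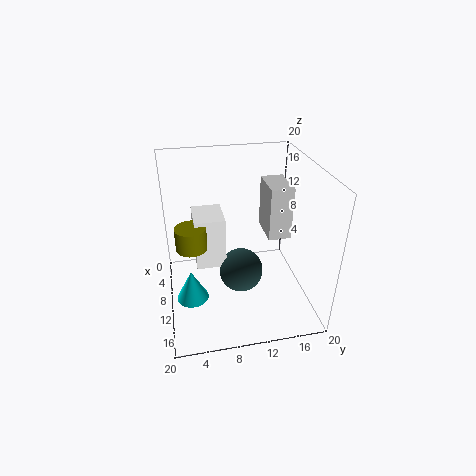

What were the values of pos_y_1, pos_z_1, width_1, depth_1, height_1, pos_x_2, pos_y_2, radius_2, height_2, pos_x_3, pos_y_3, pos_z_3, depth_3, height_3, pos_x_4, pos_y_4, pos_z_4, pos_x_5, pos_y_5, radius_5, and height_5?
pos_y_1 = 4, pos_z_1 = 7, width_1 = 5, depth_1 = 4, height_1 = 7, pos_x_2 = 15, pos_y_2 = 3, radius_2 = 2, height_2 = 4, pos_x_3 = 8, pos_y_3 = 13.5, pos_z_3 = 11, depth_3 = 3, height_3 = 7, pos_x_4 = 12, pos_y_4 = 10, pos_z_4 = 6, pos_x_5 = 12, pos_y_5 = 3.5, radius_5 = 2, height_5 = 3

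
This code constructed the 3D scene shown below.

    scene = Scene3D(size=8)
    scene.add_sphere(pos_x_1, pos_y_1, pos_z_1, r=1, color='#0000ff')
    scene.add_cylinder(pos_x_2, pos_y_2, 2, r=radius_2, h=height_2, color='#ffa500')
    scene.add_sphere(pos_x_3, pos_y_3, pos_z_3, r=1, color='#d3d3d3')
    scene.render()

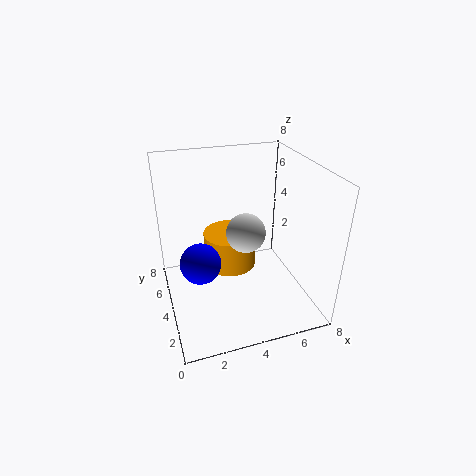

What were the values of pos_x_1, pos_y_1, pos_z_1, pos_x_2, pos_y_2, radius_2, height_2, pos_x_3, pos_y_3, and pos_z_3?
pos_x_1 = 1.5, pos_y_1 = 2.25, pos_z_1 = 4, pos_x_2 = 3.75, pos_y_2 = 4.75, radius_2 = 1.5, height_2 = 2, pos_x_3 = 4, pos_y_3 = 2.75, pos_z_3 = 5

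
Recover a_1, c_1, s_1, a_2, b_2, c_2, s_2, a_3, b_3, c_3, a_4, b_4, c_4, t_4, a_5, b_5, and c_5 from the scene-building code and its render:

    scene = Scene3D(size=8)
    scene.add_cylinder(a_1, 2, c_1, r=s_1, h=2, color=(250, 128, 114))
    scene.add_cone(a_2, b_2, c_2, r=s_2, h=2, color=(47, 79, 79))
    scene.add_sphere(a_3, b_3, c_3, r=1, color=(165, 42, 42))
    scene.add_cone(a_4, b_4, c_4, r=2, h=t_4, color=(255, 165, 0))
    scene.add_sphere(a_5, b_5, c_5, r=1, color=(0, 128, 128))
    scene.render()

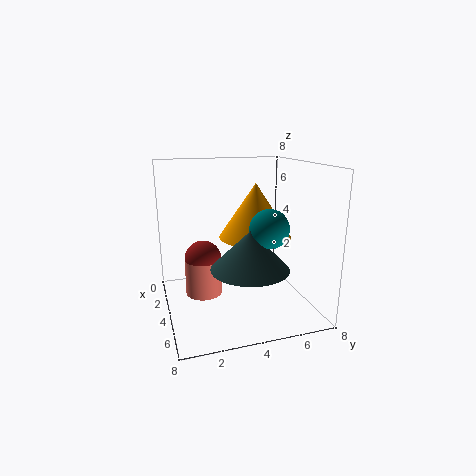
a_1 = 4; c_1 = 1; s_1 = 1; a_2 = 6; b_2 = 4; c_2 = 3; s_2 = 2; a_3 = 4; b_3 = 2; c_3 = 3; a_4 = 4; b_4 = 5; c_4 = 4; t_4 = 3; a_5 = 6; b_5 = 5; c_5 = 5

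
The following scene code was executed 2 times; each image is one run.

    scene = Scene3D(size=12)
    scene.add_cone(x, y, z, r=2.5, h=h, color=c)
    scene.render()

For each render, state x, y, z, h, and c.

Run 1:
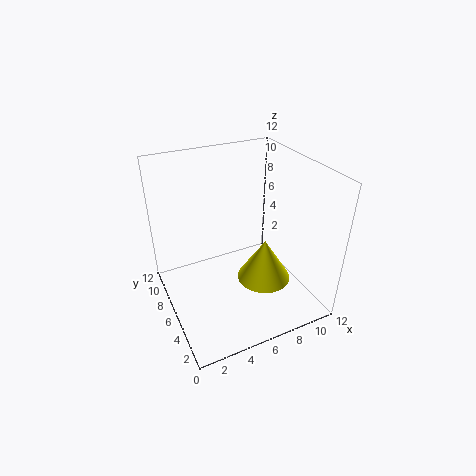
x = 9, y = 6.5, z = 0.5, h = 4, c = 'yellow'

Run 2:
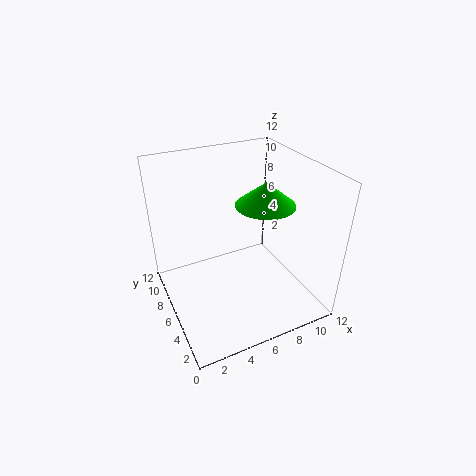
x = 8.5, y = 6, z = 8.5, h = 2, c = 'lime'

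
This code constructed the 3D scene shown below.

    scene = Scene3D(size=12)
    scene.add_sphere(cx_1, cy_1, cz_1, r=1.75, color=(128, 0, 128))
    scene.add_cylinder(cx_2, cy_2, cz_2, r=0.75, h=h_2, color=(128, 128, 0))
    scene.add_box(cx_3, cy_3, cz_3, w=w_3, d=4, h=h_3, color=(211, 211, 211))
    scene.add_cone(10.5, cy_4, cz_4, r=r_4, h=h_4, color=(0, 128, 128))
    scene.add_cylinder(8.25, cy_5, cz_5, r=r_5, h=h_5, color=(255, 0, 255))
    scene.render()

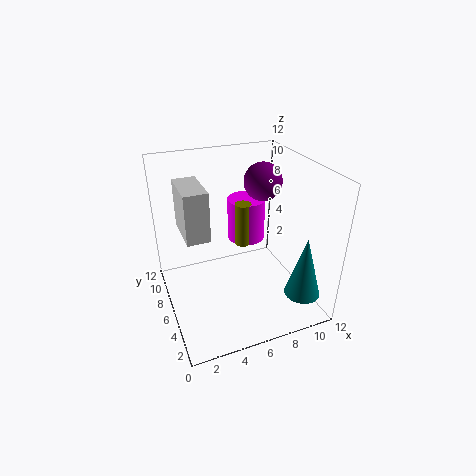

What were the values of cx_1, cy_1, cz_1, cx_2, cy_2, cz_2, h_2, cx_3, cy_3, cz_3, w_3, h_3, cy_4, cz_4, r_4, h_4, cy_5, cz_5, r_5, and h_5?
cx_1 = 9.75
cy_1 = 9.25
cz_1 = 9.25
cx_2 = 7.5
cy_2 = 8.5
cz_2 = 3.75
h_2 = 4
cx_3 = 1.75
cy_3 = 6.25
cz_3 = 6
w_3 = 2
h_3 = 4.25
cy_4 = 2.5
cz_4 = 1.5
r_4 = 1.5
h_4 = 5.25
cy_5 = 9.5
cz_5 = 3.75
r_5 = 1.75
h_5 = 4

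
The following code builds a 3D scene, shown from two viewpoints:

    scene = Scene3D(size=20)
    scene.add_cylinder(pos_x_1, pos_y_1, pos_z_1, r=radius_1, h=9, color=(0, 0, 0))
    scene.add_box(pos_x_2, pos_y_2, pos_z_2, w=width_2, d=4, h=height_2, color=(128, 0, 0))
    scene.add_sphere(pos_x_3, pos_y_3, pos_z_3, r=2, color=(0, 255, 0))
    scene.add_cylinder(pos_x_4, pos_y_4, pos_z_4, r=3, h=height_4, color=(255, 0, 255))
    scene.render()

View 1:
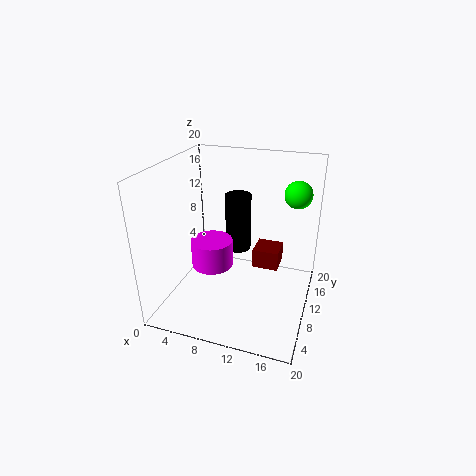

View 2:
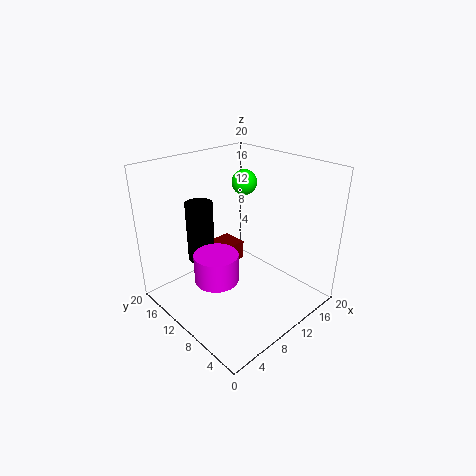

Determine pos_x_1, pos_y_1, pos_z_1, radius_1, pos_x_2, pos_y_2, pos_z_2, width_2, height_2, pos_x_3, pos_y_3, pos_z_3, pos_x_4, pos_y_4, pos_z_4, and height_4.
pos_x_1 = 8; pos_y_1 = 16; pos_z_1 = 5; radius_1 = 2; pos_x_2 = 11; pos_y_2 = 14; pos_z_2 = 3; width_2 = 4; height_2 = 3; pos_x_3 = 17; pos_y_3 = 16; pos_z_3 = 15; pos_x_4 = 6; pos_y_4 = 10; pos_z_4 = 5; height_4 = 4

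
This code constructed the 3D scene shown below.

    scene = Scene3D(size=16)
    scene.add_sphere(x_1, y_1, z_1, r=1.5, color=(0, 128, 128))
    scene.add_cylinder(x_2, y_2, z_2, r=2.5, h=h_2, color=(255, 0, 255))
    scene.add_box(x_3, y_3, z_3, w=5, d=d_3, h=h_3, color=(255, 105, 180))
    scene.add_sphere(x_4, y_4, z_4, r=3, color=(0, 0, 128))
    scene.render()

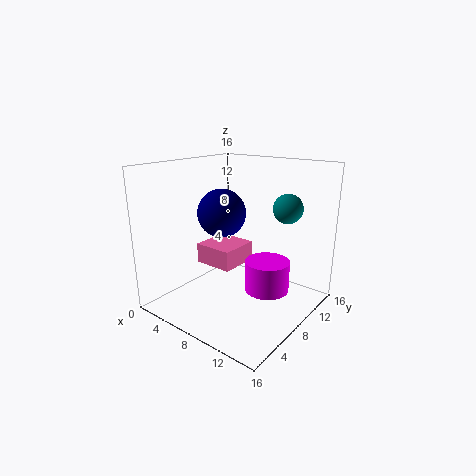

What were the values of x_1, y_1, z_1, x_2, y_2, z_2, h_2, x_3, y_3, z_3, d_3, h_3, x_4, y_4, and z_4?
x_1 = 13.5; y_1 = 9; z_1 = 12; x_2 = 11; y_2 = 9.5; z_2 = 2; h_2 = 3.5; x_3 = 1; y_3 = 8.5; z_3 = 3; d_3 = 5; h_3 = 2.5; x_4 = 3.5; y_4 = 10.5; z_4 = 9.5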